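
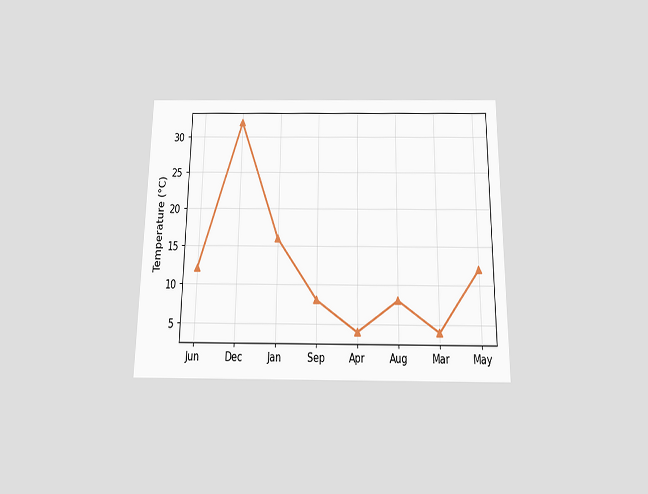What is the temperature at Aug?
The chart is viewed slightly from below. At Aug, the line is at 8°C.

8°C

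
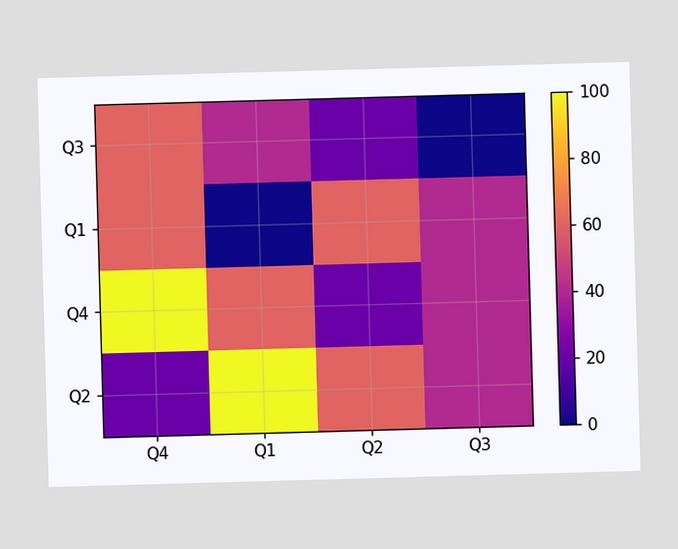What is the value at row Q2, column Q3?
40

Matching cell (Q2, Q3) against the colorbar gives 40.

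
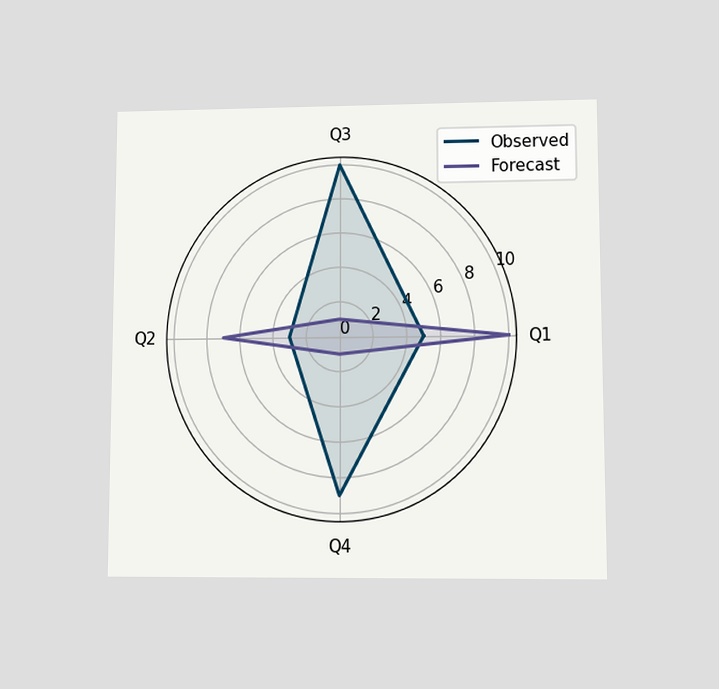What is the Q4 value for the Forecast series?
The chart is viewed at a slight angle. On the Q4 axis, Forecast reaches 1.

1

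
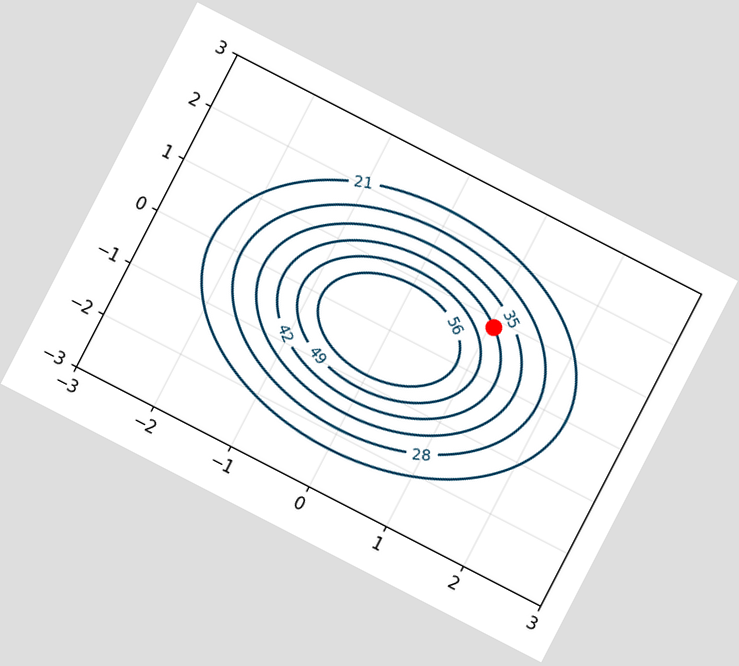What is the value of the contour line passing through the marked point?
The chart is tilted about 27° clockwise. The marked point sits on the contour labelled 42.

42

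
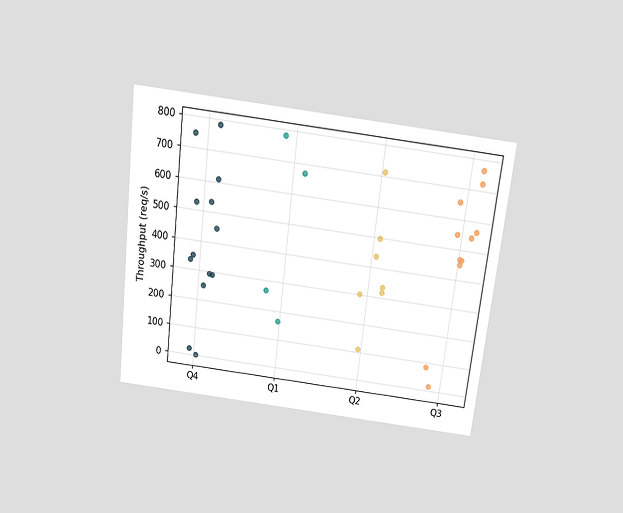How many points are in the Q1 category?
4

The chart is tilted about 7° clockwise and viewed slightly from above. Counting the markers in the Q1 column gives 4.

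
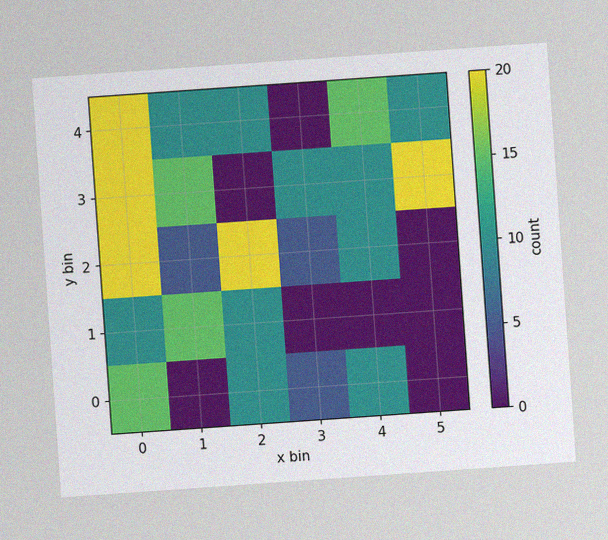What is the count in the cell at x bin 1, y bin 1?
The chart is tilted about 4° counter-clockwise, with some photo noise. Matching the cell (1, 1) against the colorbar gives 15.

15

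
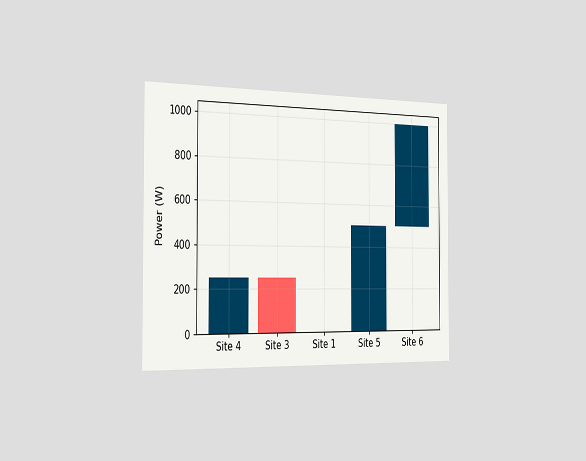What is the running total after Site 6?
1000W

The chart is viewed slightly from the left. After Site 6 the running total reaches 1000W.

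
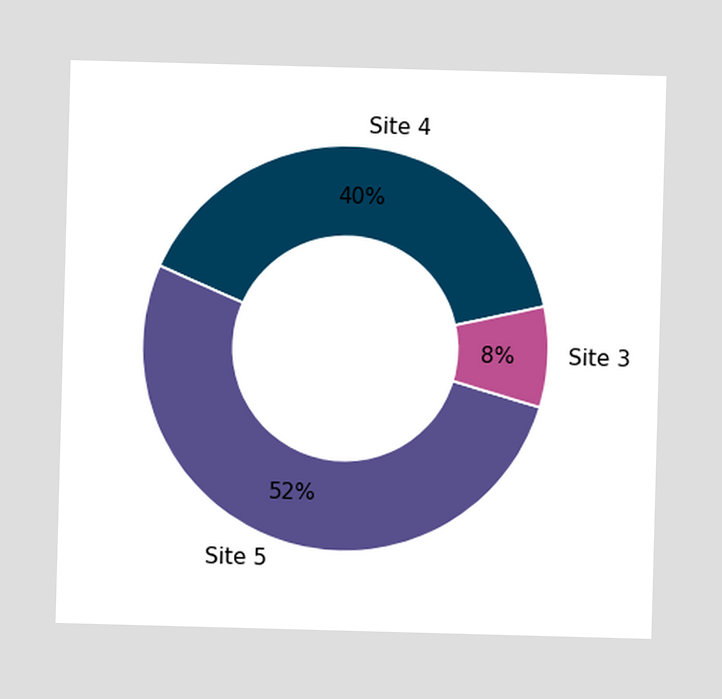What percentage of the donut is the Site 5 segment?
The Site 5 segment takes up 52% of the ring.

52%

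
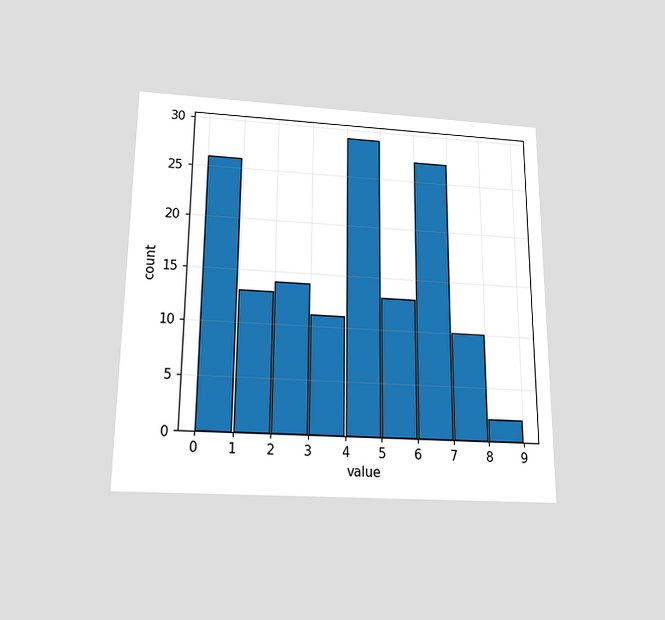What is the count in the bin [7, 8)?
The chart is viewed slightly from below. The [7, 8) bin has height 10.

10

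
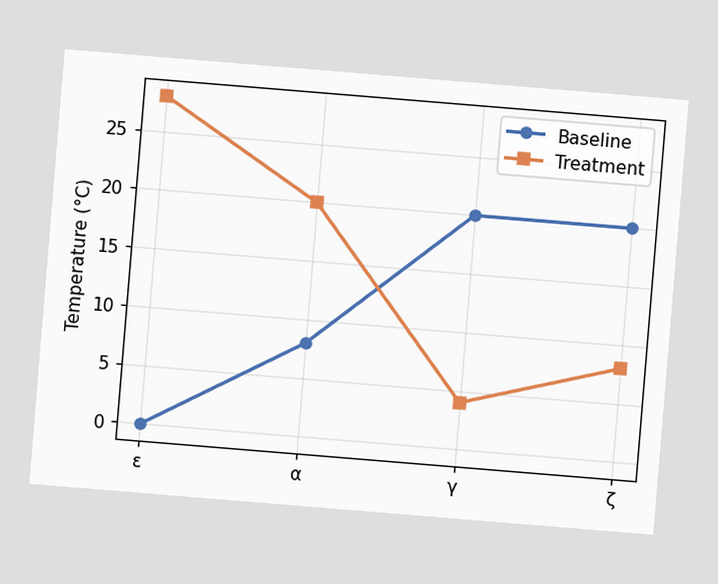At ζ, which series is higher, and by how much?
The chart is tilted about 5° clockwise. At ζ, Baseline sits above the other line by 12°C.

Baseline, by 12°C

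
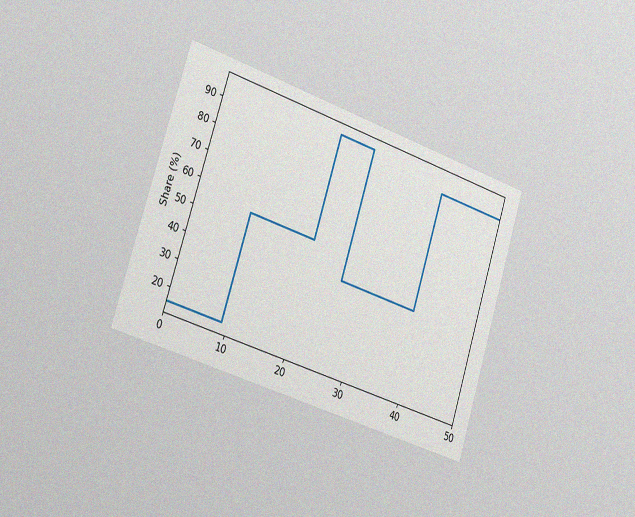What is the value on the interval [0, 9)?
The chart is tilted about 18° clockwise and viewed slightly from the left, with some photo noise. On [0, 9) the step sits at 15%.

15%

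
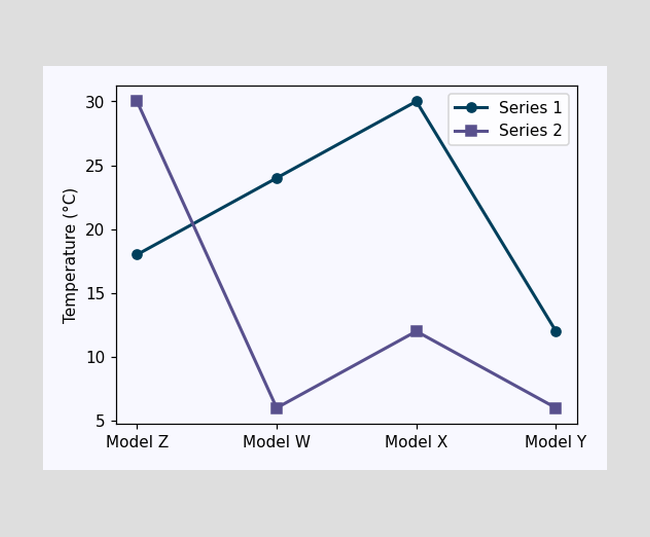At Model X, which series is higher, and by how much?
Series 1, by 18°C

At Model X, Series 1 sits above the other line by 18°C.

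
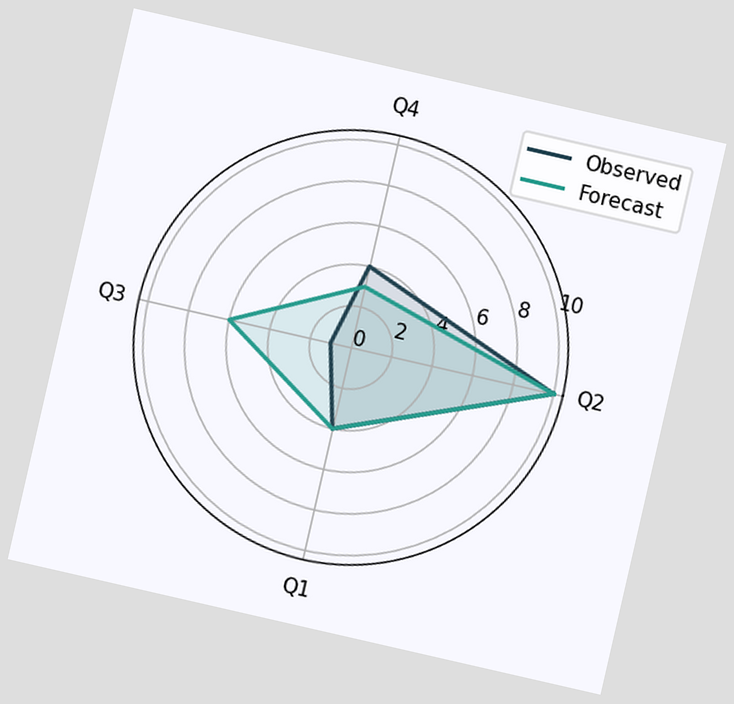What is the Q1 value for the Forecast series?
4

The chart is tilted about 13° clockwise. On the Q1 axis, Forecast reaches 4.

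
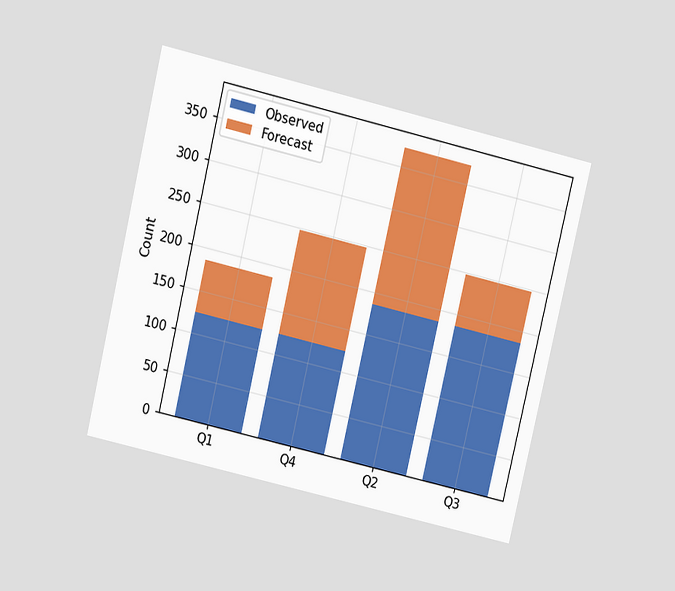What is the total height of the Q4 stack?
The chart is tilted about 13° clockwise and viewed at a slight angle. The Q4 stack's top reaches 248 on the y-axis.

248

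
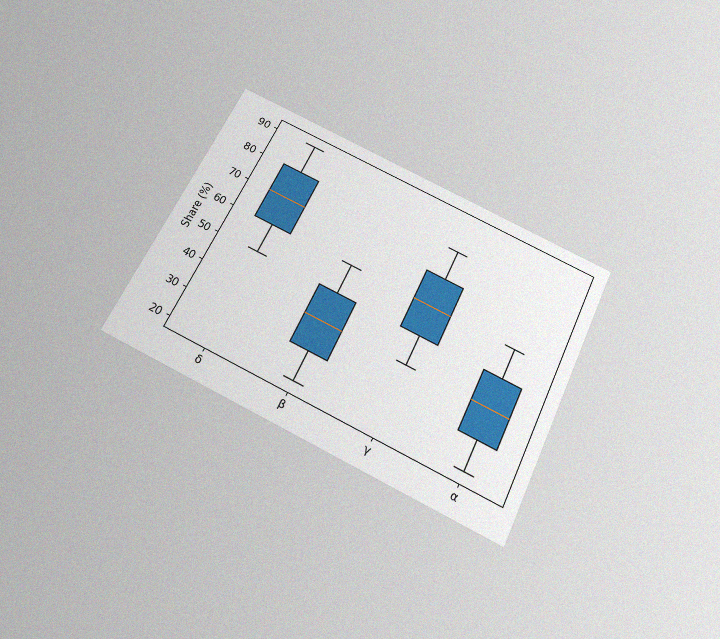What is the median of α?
40%

The chart is tilted about 25° clockwise and viewed slightly from below, with some photo noise. The median line in the α box sits at 40%.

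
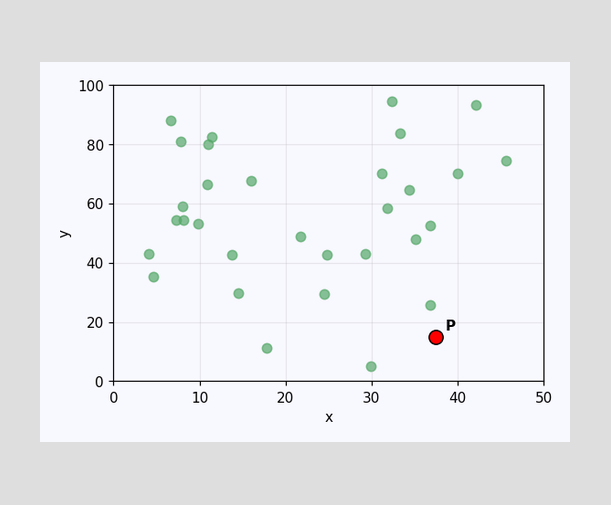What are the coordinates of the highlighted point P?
Following the gridlines from P to each axis, P sits at (37.5, 15).

(37.5, 15)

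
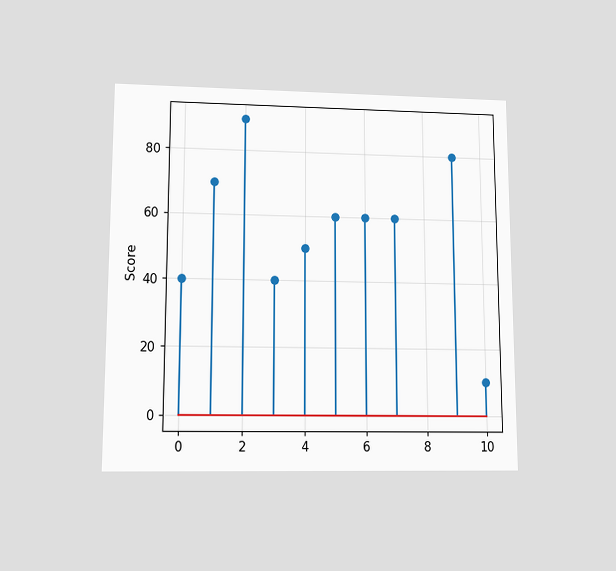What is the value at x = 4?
50

The chart is viewed at a slight angle. The stem at x=4 reaches 50.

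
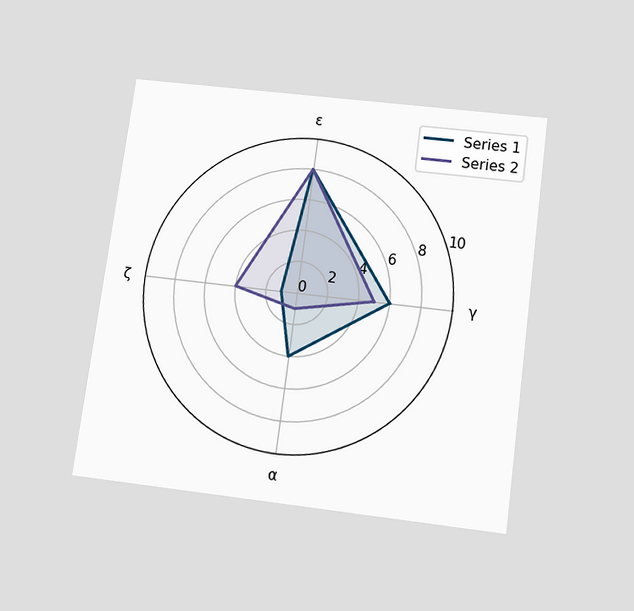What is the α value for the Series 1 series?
The chart is tilted about 8° clockwise and viewed slightly from below. On the α axis, Series 1 reaches 4.

4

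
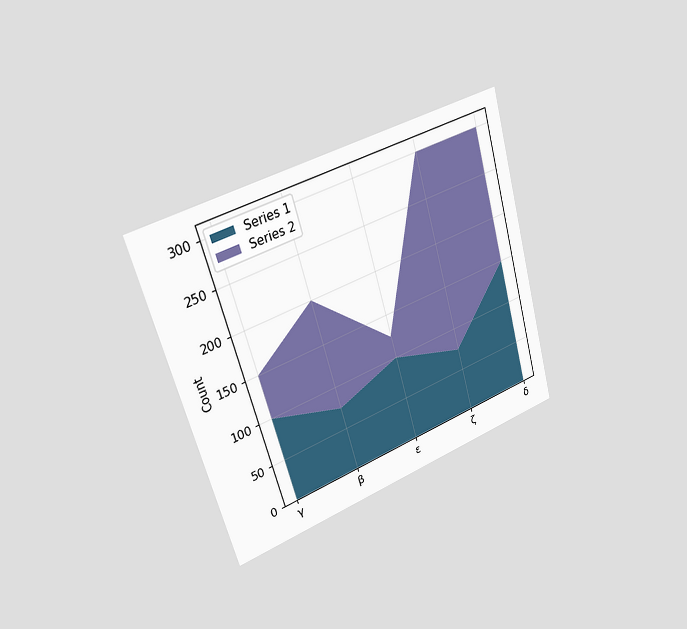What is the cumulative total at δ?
The chart is tilted about 16° counter-clockwise and viewed slightly from the left. The stacked total at δ reaches 300.

300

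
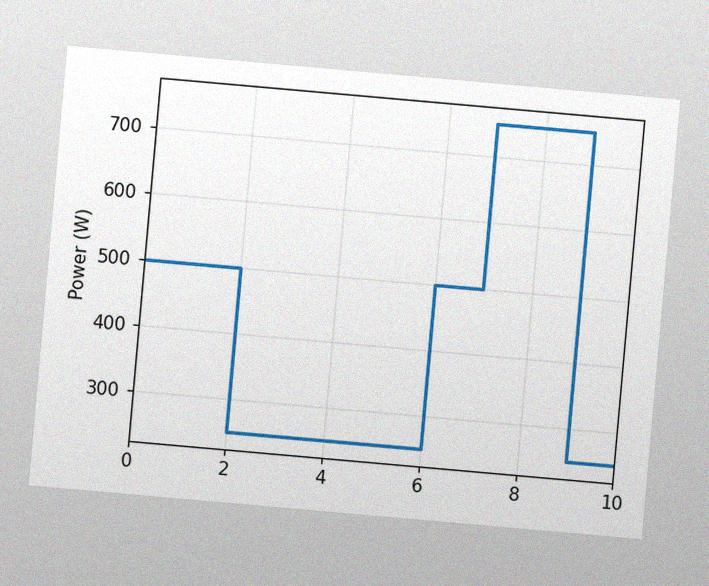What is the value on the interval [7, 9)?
The chart is tilted about 5° clockwise, with some photo noise. On [7, 9) the step sits at 750W.

750W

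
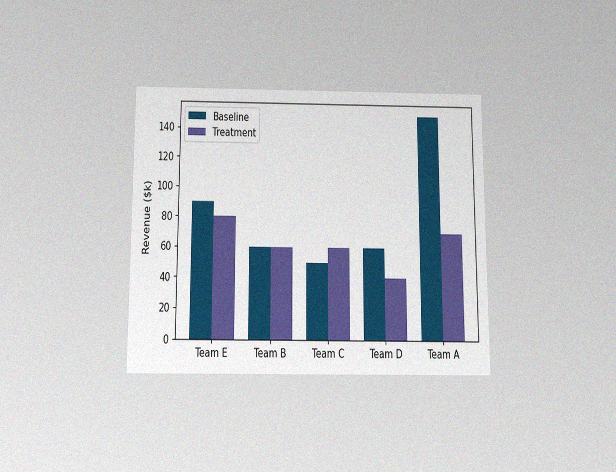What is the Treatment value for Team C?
The chart is viewed slightly from below, with some photo noise. The Treatment bar at Team C reaches $60k on the y-axis.

$60k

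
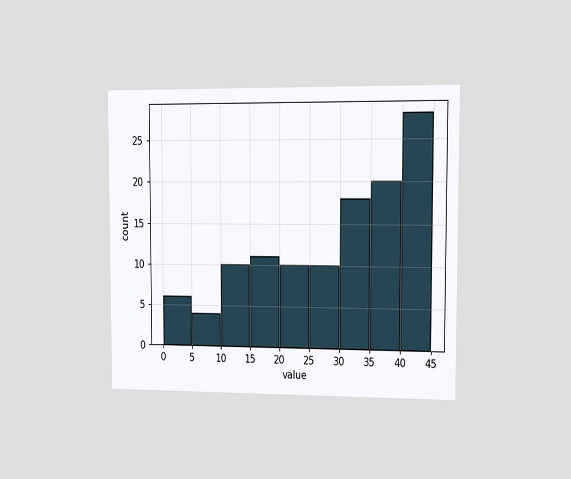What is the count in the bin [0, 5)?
The chart is viewed slightly from the right. The [0, 5) bin has height 6.

6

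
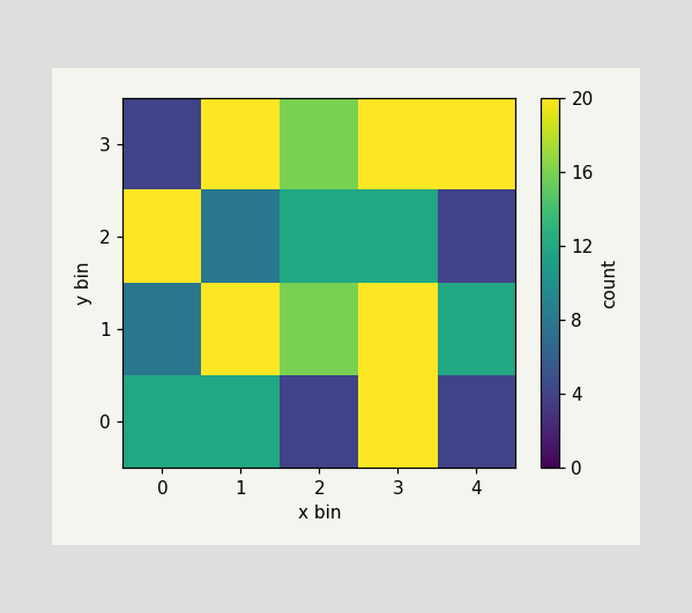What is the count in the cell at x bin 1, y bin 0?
Matching the cell (1, 0) against the colorbar gives 12.

12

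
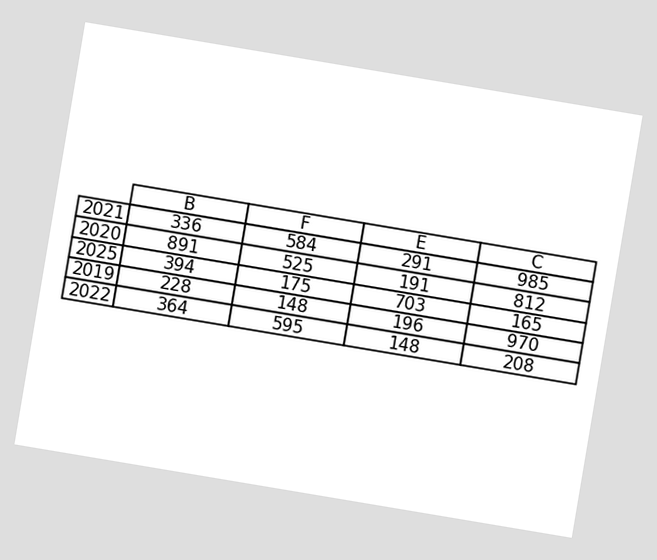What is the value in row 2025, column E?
The chart is tilted about 10° clockwise. The (2025, E) cell reads 703.

703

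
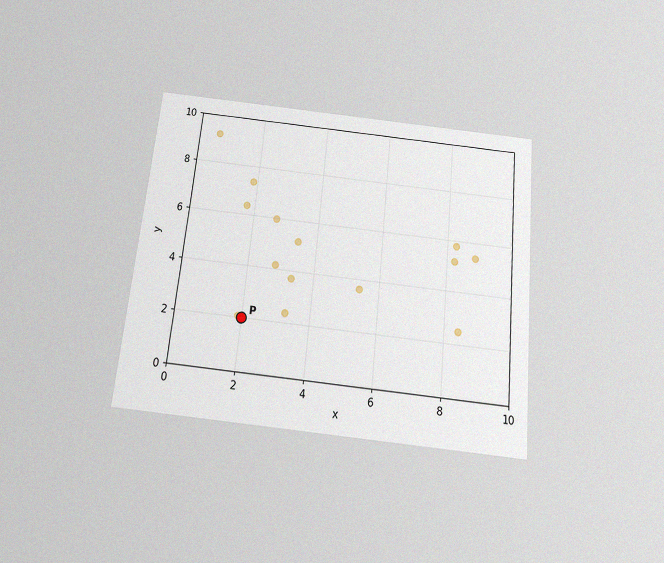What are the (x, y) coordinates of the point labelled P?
(2, 2)

The chart is tilted about 6° clockwise and viewed slightly from below, with some photo noise. Following the gridlines from P to each axis, P sits at (2, 2).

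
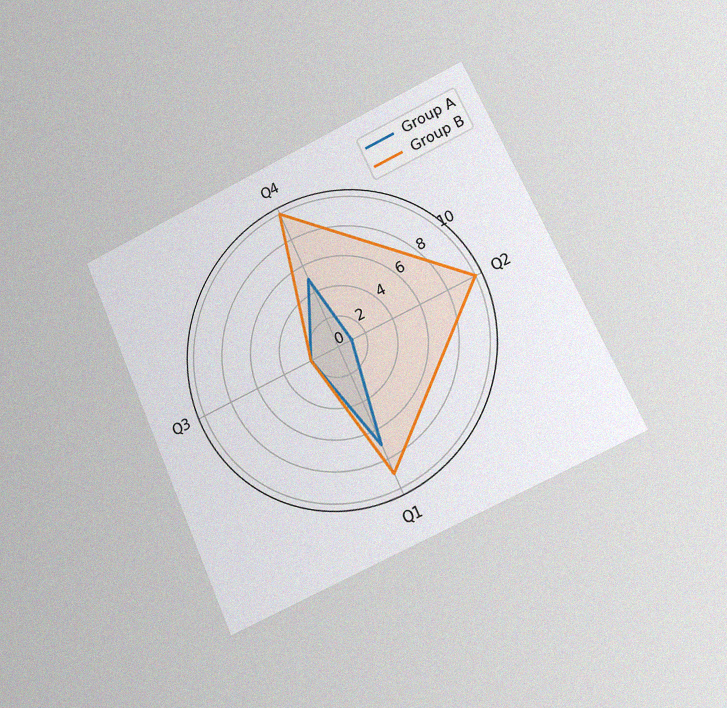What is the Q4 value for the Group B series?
The chart is tilted about 24° counter-clockwise and viewed at a slight angle, with some photo noise. On the Q4 axis, Group B reaches 10.

10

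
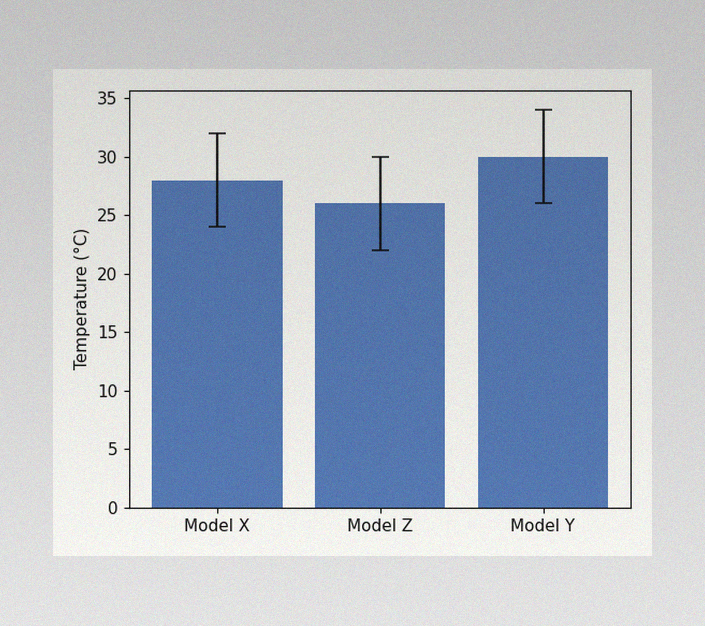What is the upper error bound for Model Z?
The image has some photo noise and uneven lighting. The Model Z bar's upper whisker reaches 30°C.

30°C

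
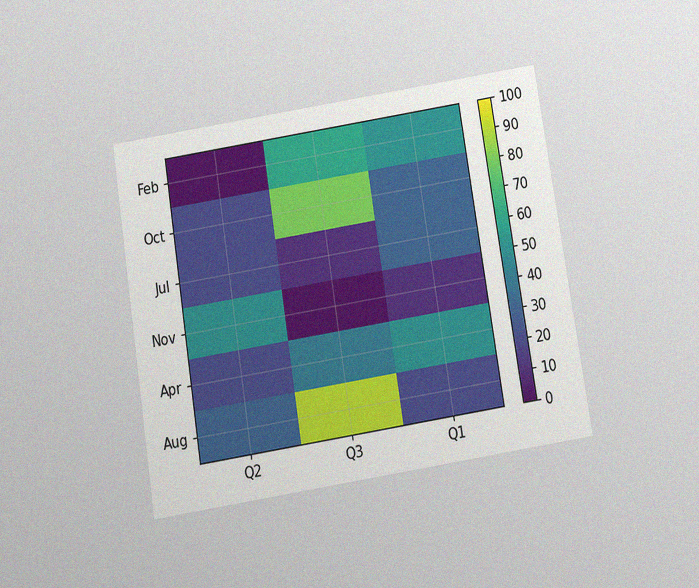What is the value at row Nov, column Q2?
50

The chart is tilted about 9° counter-clockwise and viewed slightly from below, with some photo noise. Matching cell (Nov, Q2) against the colorbar gives 50.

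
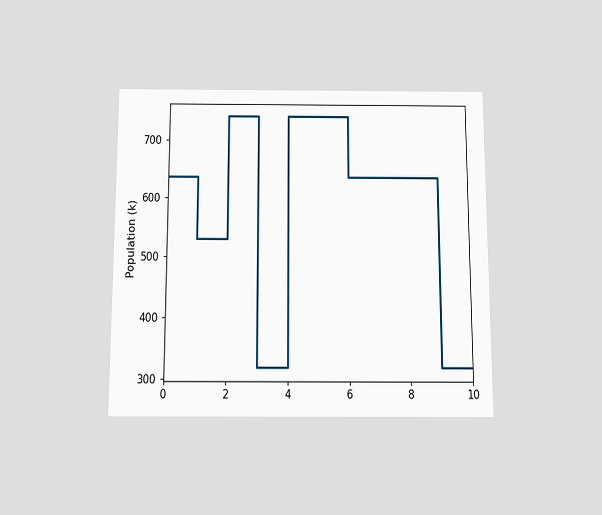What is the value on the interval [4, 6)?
742k

The chart is viewed slightly from below. On [4, 6) the step sits at 742k.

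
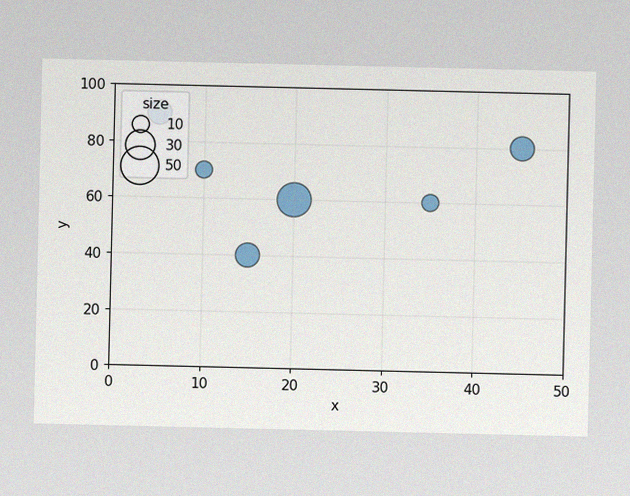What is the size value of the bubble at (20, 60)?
The image has some photo noise and uneven lighting. Matching the bubble at (20, 60) against the size legend gives 40.

40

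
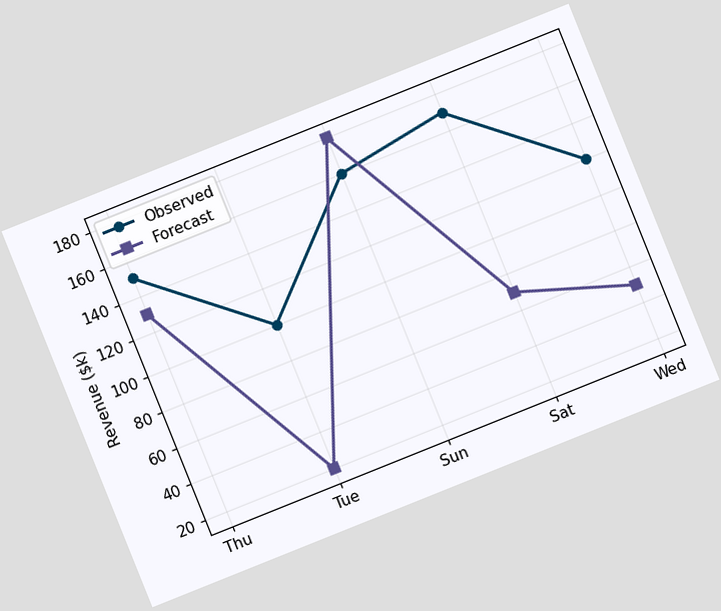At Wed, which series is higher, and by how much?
The chart is tilted about 22° counter-clockwise. At Wed, Observed sits above the other line by $70k.

Observed, by $70k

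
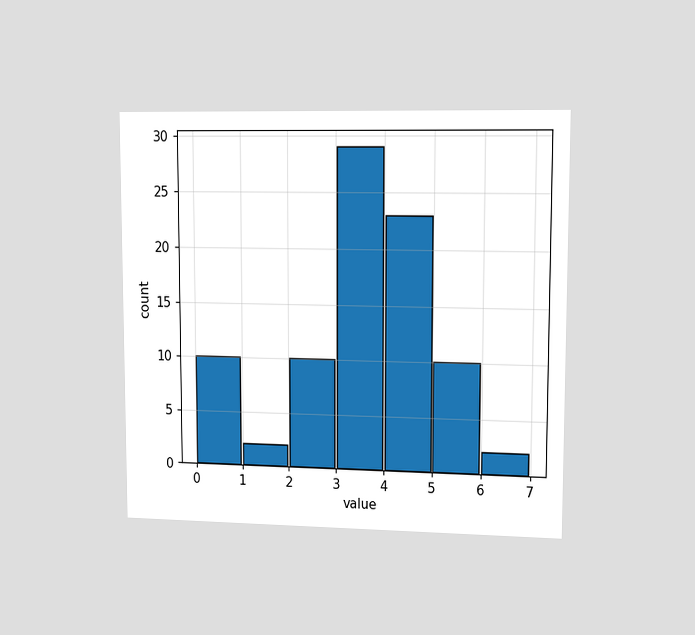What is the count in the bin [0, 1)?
The chart is viewed slightly from the right. The [0, 1) bin has height 10.

10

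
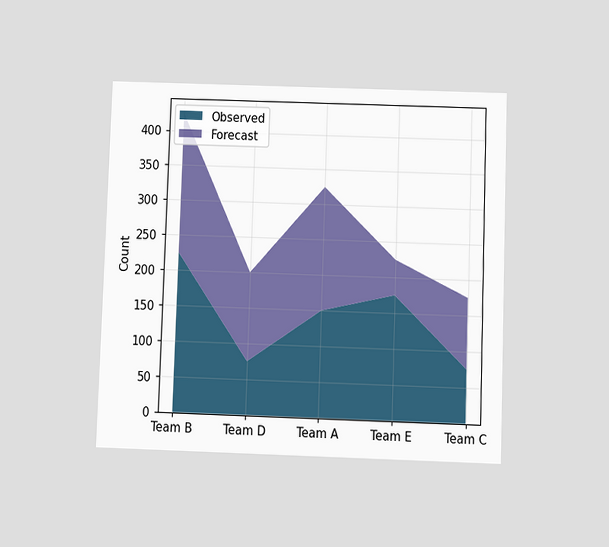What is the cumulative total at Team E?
The chart is viewed slightly from below. The stacked total at Team E reaches 225.

225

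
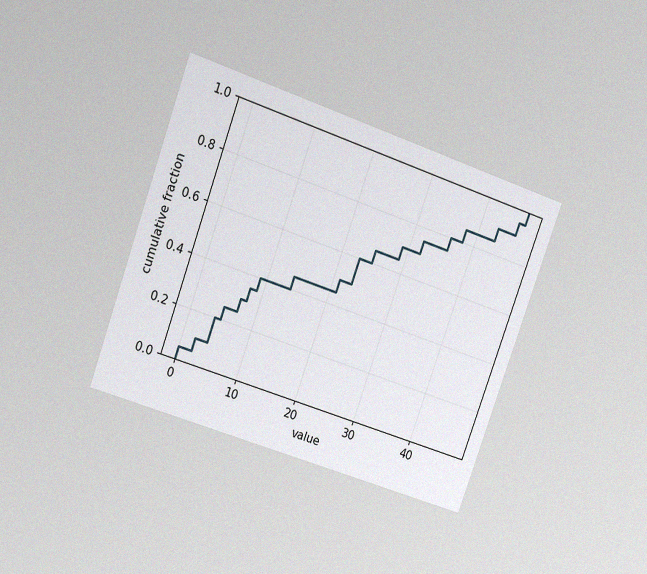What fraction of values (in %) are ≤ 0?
The chart is tilted about 20° clockwise and viewed at a slight angle, with some photo noise. At x=0 the ECDF step is at 5%.

5%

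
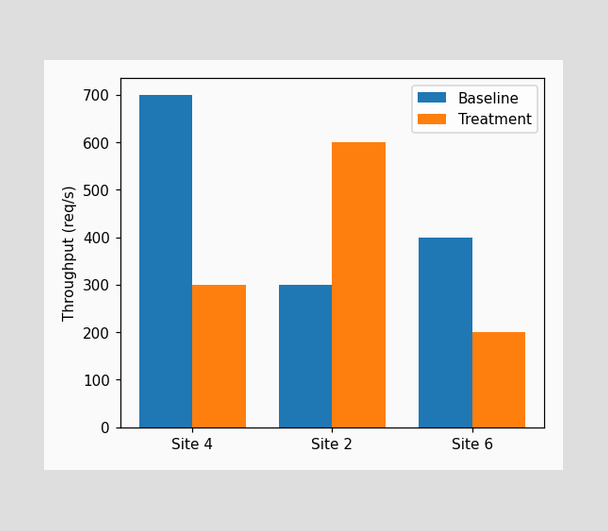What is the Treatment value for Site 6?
200req/s

The Treatment bar at Site 6 reaches 200req/s on the y-axis.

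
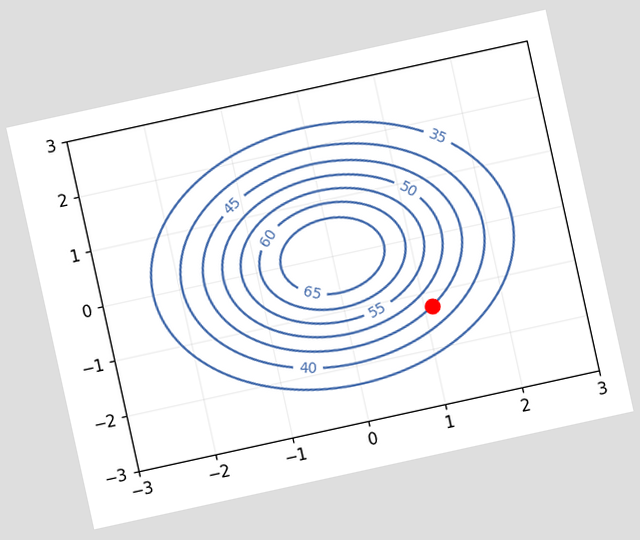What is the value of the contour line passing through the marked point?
The chart is tilted about 12° counter-clockwise. The marked point sits on the contour labelled 45.

45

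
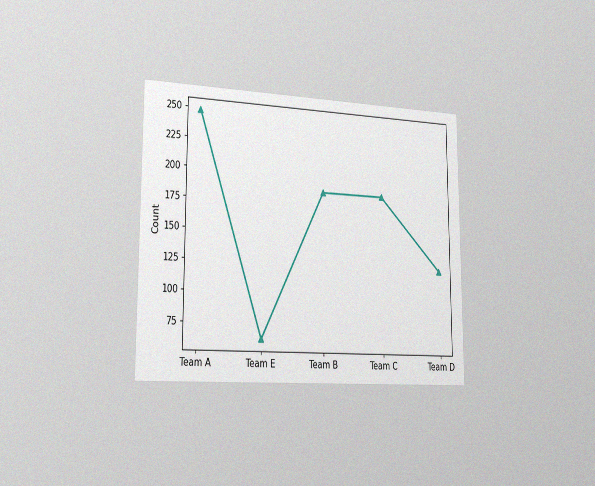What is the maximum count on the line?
The chart is viewed slightly from the left, with some photo noise. The highest point is at Team A, and reading across to the y-axis gives 248.

248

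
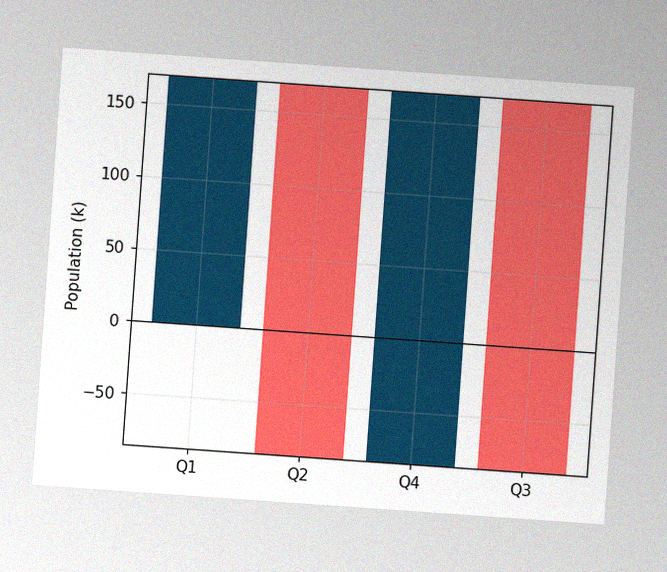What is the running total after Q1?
170k

The chart is tilted about 4° clockwise, with some photo noise. After Q1 the running total reaches 170k.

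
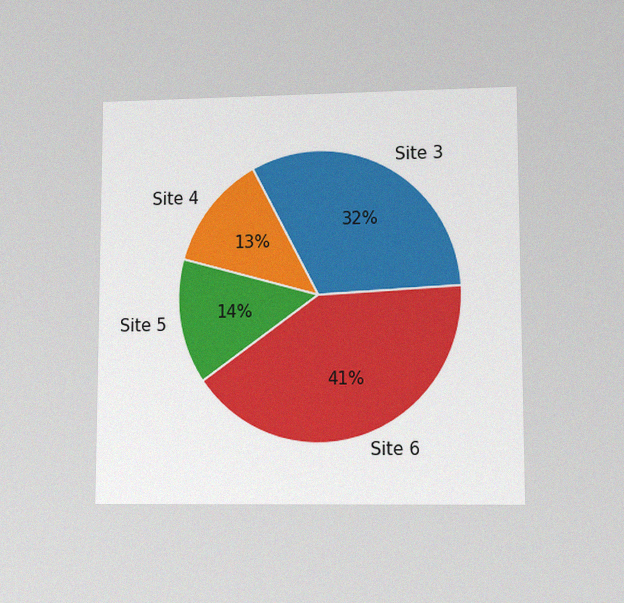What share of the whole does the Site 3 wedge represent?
32%

The chart is viewed at a slight angle, with some photo noise. The Site 3 slice takes up 32% of the pie.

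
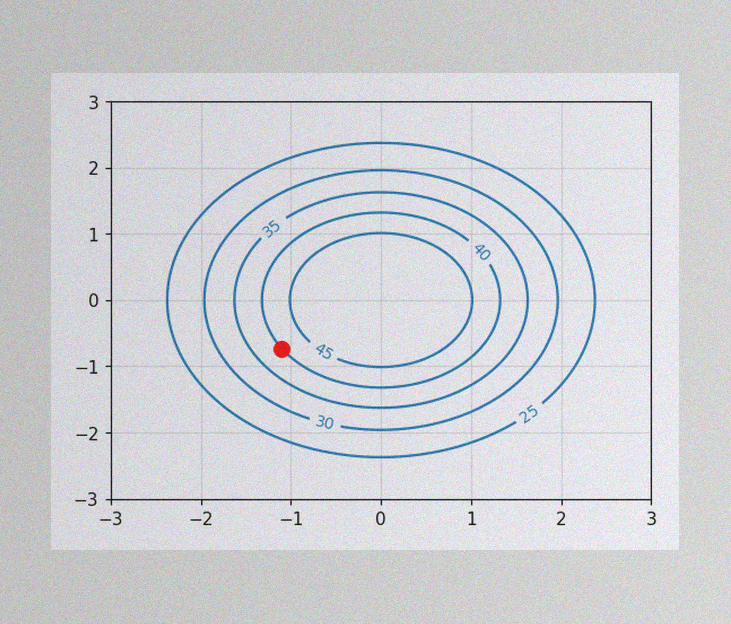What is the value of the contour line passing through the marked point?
40

The image has some photo noise and uneven lighting. The marked point sits on the contour labelled 40.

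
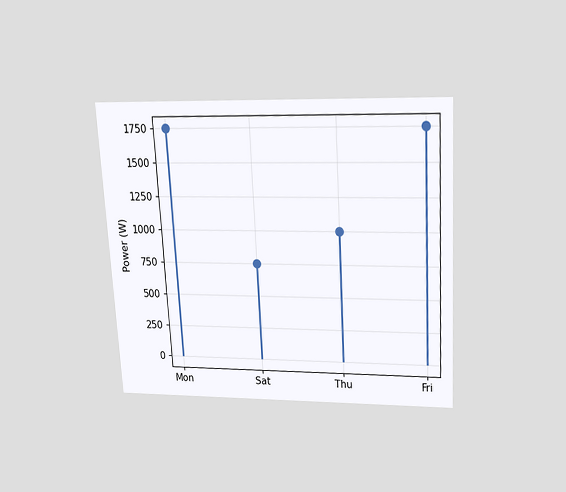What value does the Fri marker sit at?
The chart is tilted about 3° counter-clockwise and viewed slightly from above. The Fri marker sits at 1750W.

1750W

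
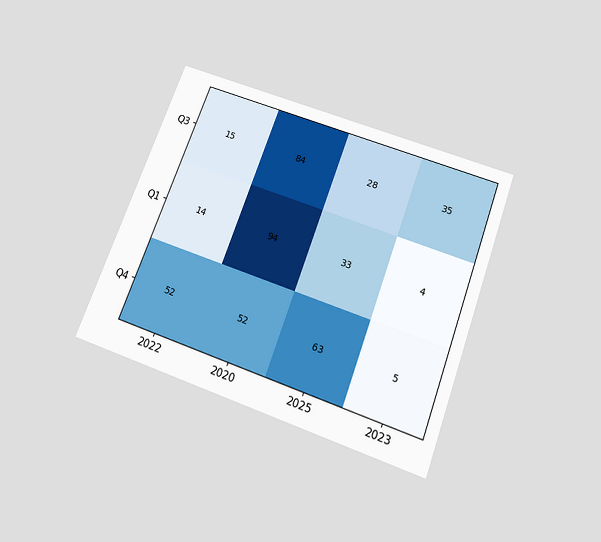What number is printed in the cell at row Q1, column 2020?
The chart is tilted about 20° clockwise and viewed slightly from below. The (Q1, 2020) cell reads 94.

94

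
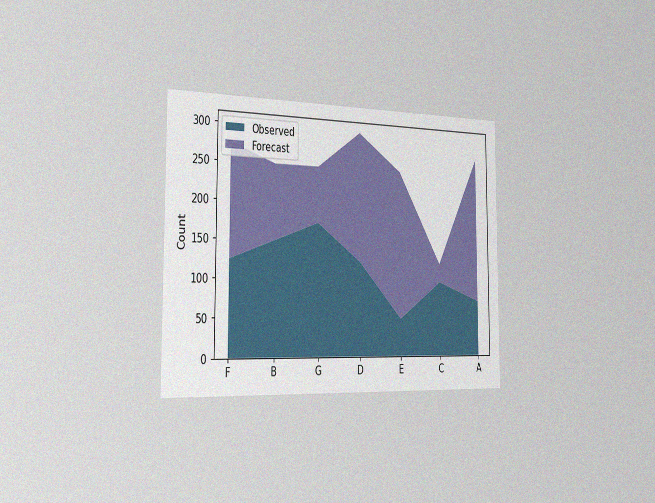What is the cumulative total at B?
The chart is viewed slightly from the left, with some photo noise. The stacked total at B reaches 250.

250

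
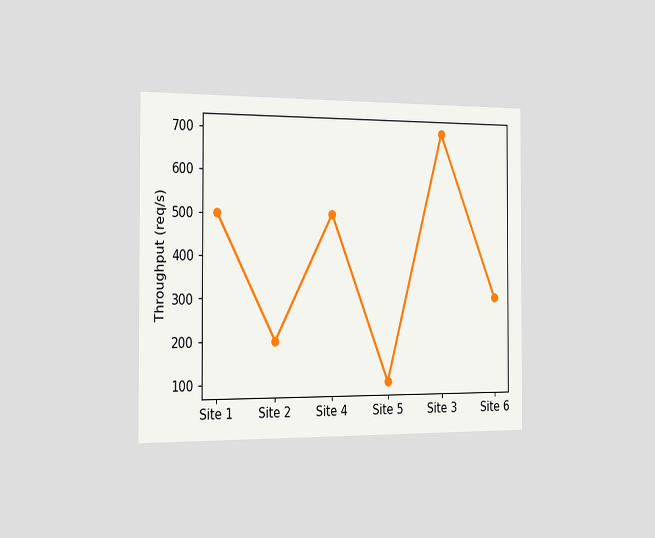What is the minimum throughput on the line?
100req/s

The chart is viewed slightly from the left. The lowest point is at Site 5, and reading across to the y-axis gives 100req/s.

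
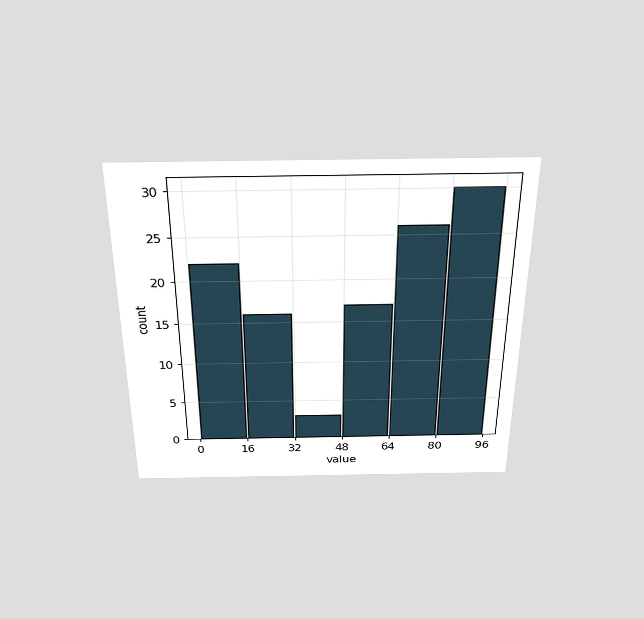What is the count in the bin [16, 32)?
The chart is viewed slightly from above. The [16, 32) bin has height 16.

16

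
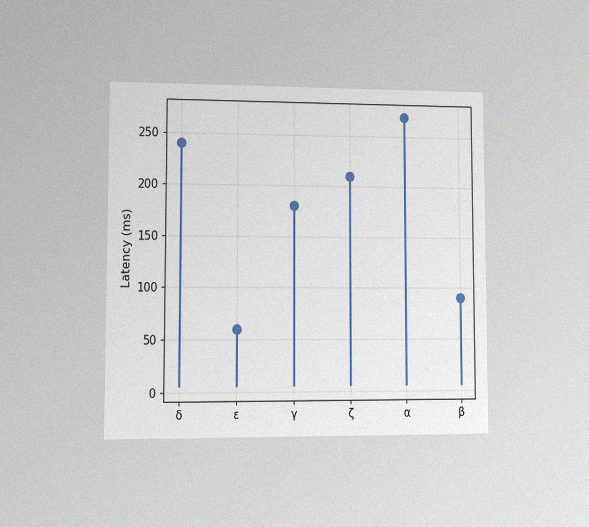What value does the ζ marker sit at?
210ms

The chart is viewed at a slight angle, with some photo noise. The ζ marker sits at 210ms.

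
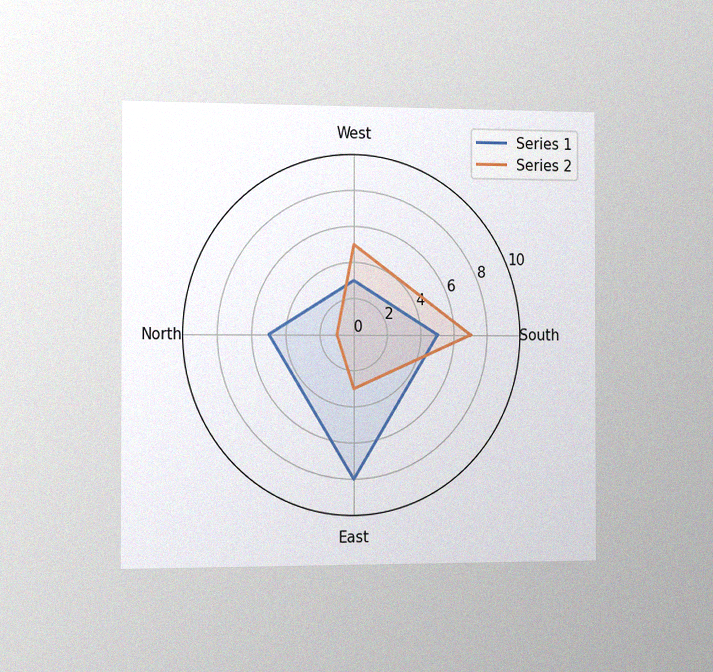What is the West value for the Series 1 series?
The chart is viewed slightly from the left, with some photo noise. On the West axis, Series 1 reaches 3.

3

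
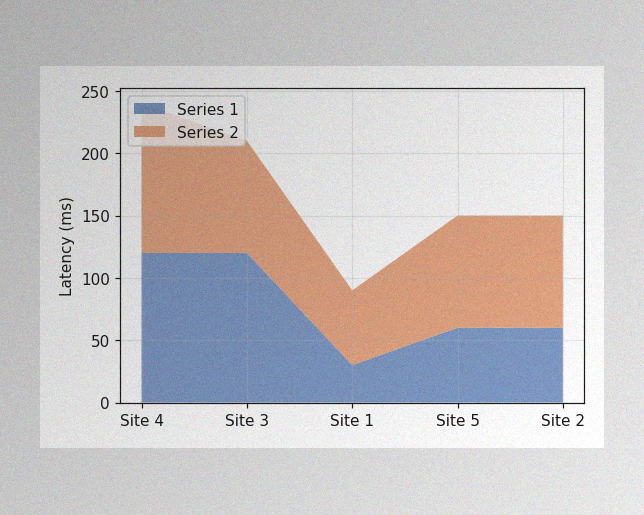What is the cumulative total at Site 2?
150ms

The image has some photo noise and uneven lighting. The stacked total at Site 2 reaches 150ms.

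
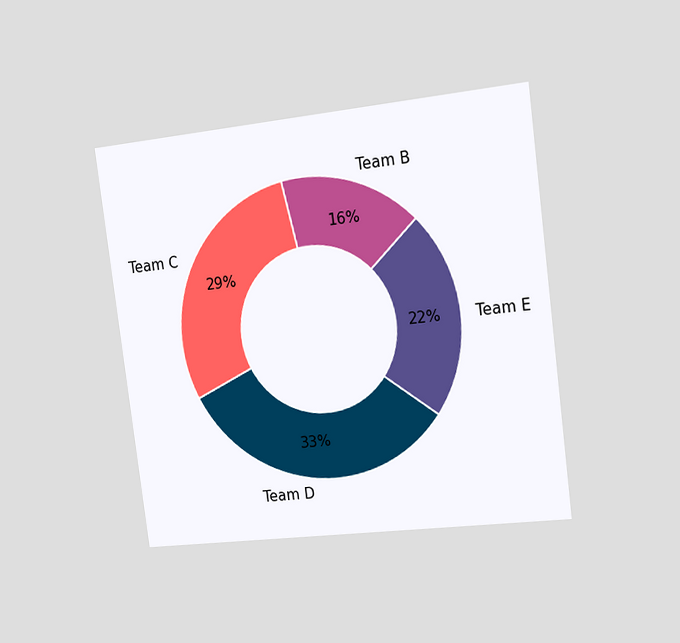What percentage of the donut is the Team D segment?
The chart is tilted about 7° counter-clockwise and viewed slightly from the right. The Team D segment takes up 33% of the ring.

33%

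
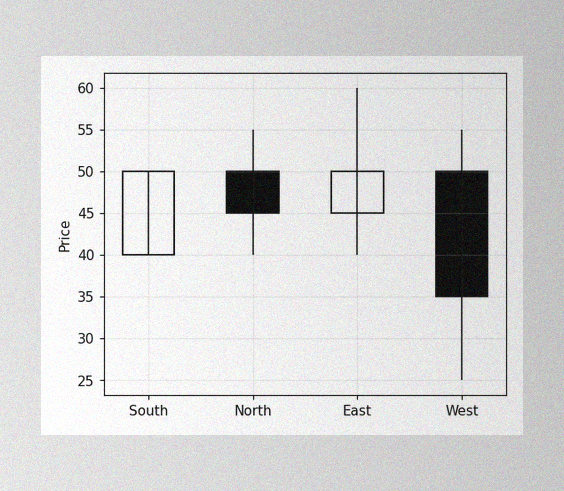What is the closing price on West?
The image has some photo noise and uneven lighting. The West candle closes at 35.

35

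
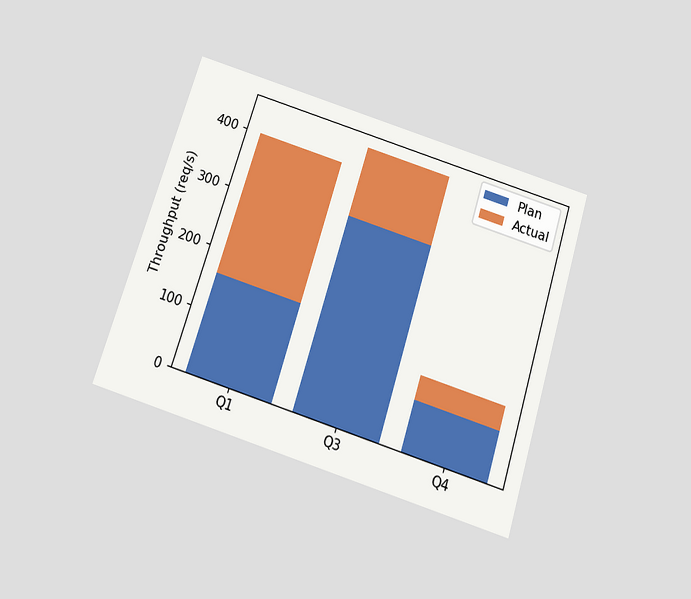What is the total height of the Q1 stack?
The chart is tilted about 17° clockwise and viewed slightly from below. The Q1 stack's top reaches 400req/s on the y-axis.

400req/s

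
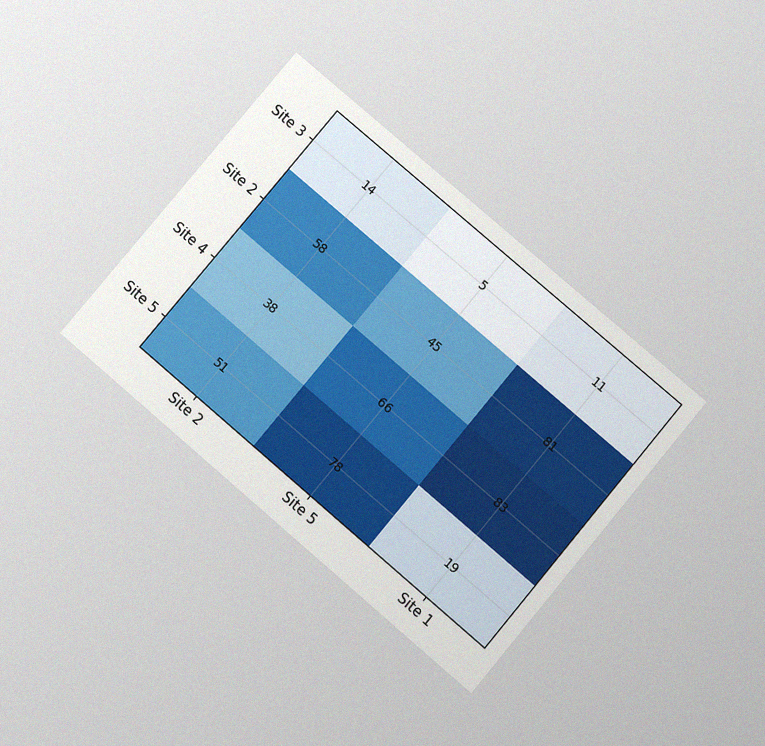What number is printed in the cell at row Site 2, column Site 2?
58

The chart is tilted about 40° clockwise and viewed at a slight angle, with some photo noise. The (Site 2, Site 2) cell reads 58.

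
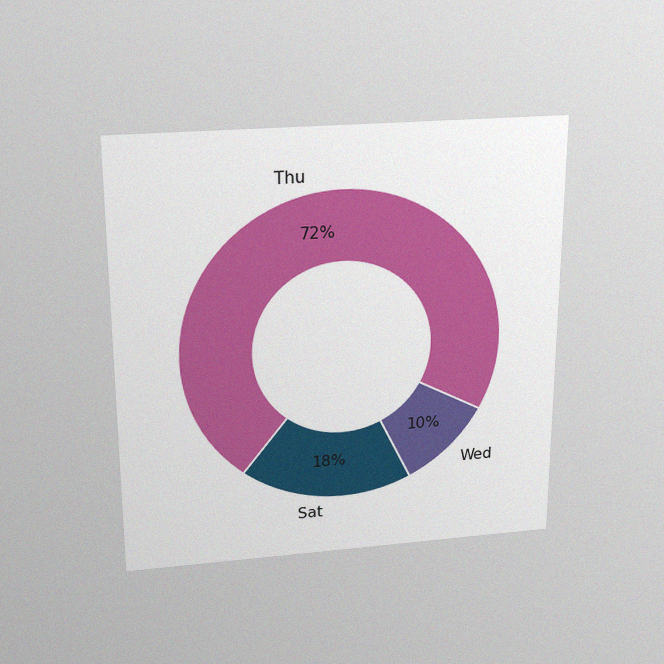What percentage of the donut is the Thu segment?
72%

The chart is viewed slightly from above, with some photo noise. The Thu segment takes up 72% of the ring.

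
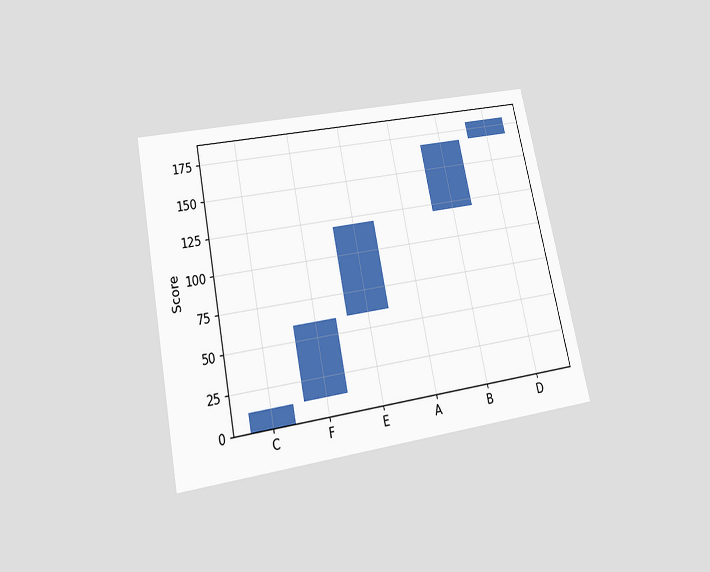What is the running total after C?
12

The chart is tilted about 12° counter-clockwise and viewed slightly from below. After C the running total reaches 12.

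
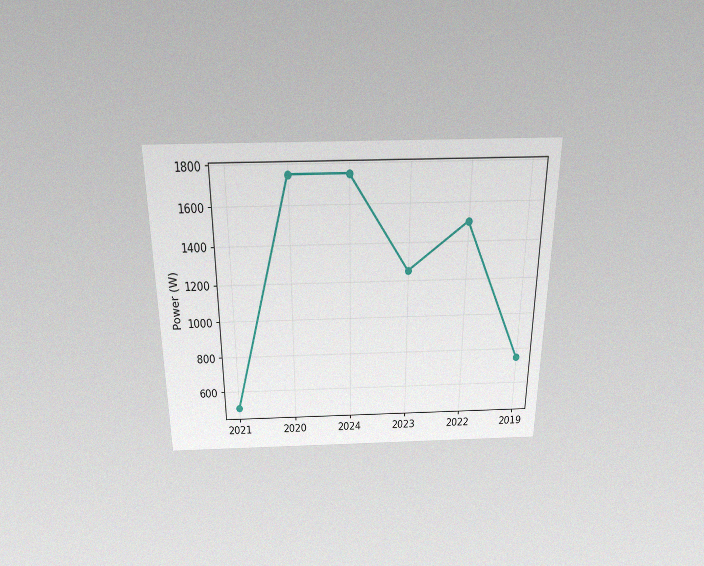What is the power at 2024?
1750W

The chart is viewed slightly from above, with some photo noise. At 2024, the line is at 1750W.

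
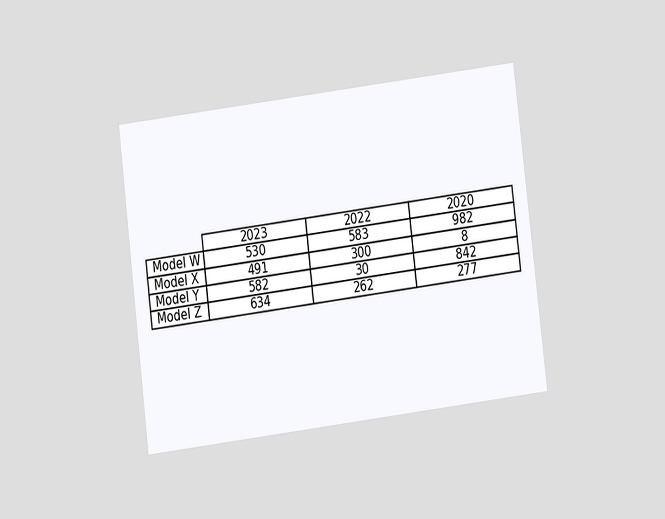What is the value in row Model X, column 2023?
The chart is tilted about 7° counter-clockwise and viewed slightly from below. The (Model X, 2023) cell reads 491.

491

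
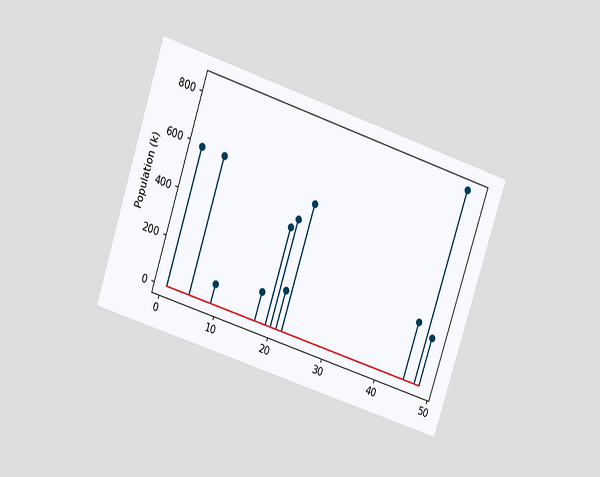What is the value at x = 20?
The chart is tilted about 18° clockwise and viewed slightly from above. The stem at x=20 reaches 462k.

462k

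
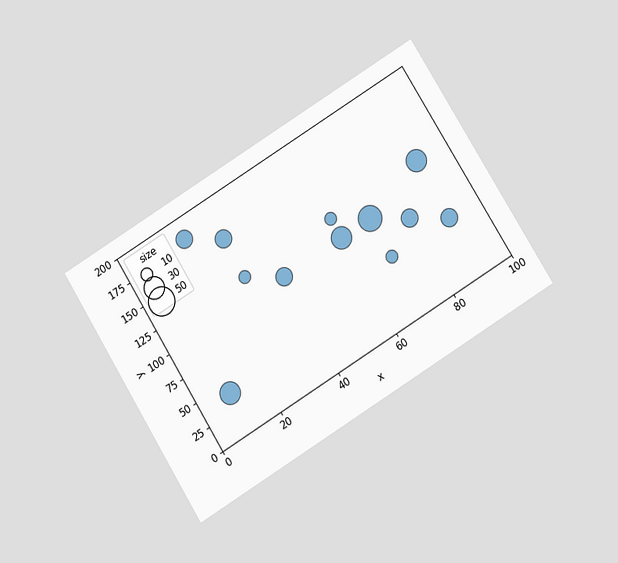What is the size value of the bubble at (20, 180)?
The chart is tilted about 32° counter-clockwise and viewed at a slight angle. Matching the bubble at (20, 180) against the size legend gives 20.

20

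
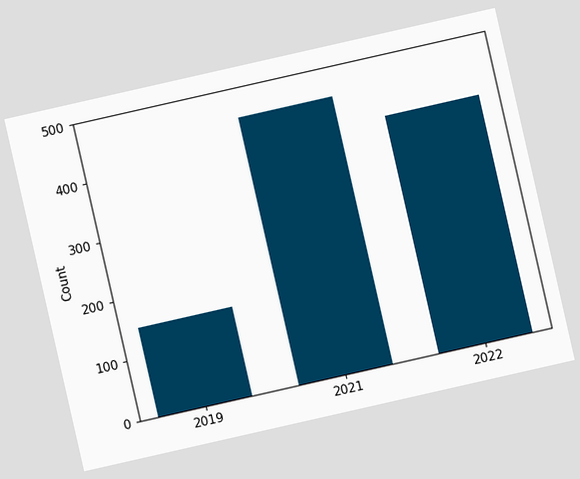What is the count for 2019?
150

The chart is tilted about 13° counter-clockwise. Reading along the chart's y-axis, the 2019 bar reaches 150.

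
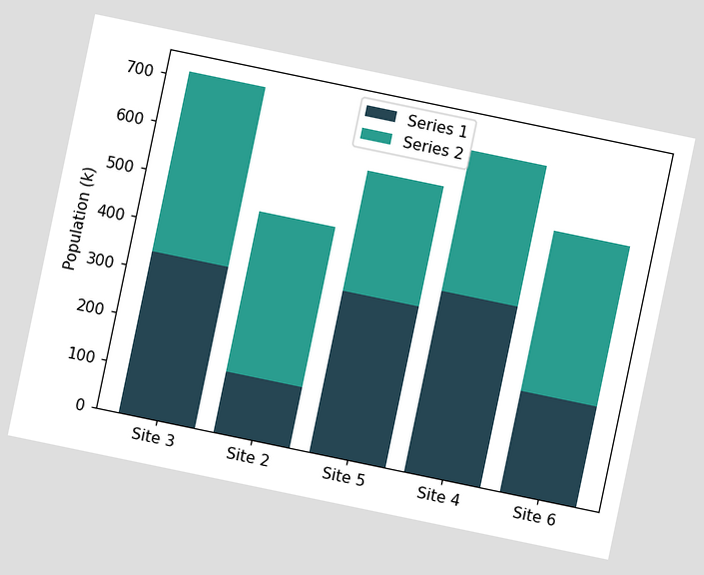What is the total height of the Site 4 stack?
672k

The chart is tilted about 12° clockwise. The Site 4 stack's top reaches 672k on the y-axis.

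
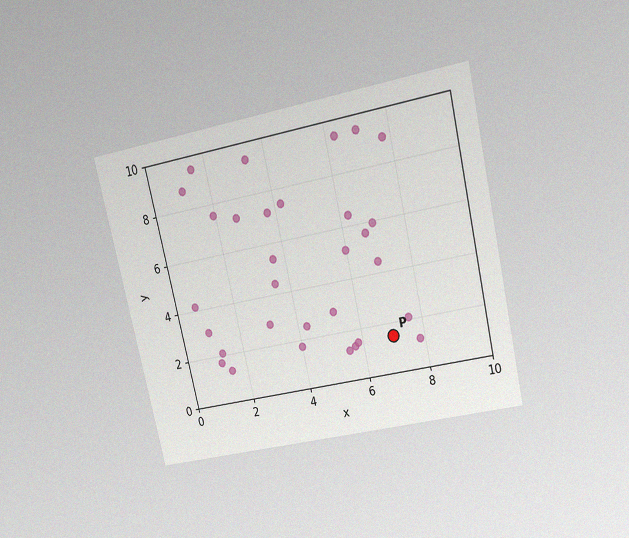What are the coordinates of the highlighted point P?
(7, 1.5)

The chart is tilted about 13° counter-clockwise and viewed at a slight angle, with some photo noise. Following the gridlines from P to each axis, P sits at (7, 1.5).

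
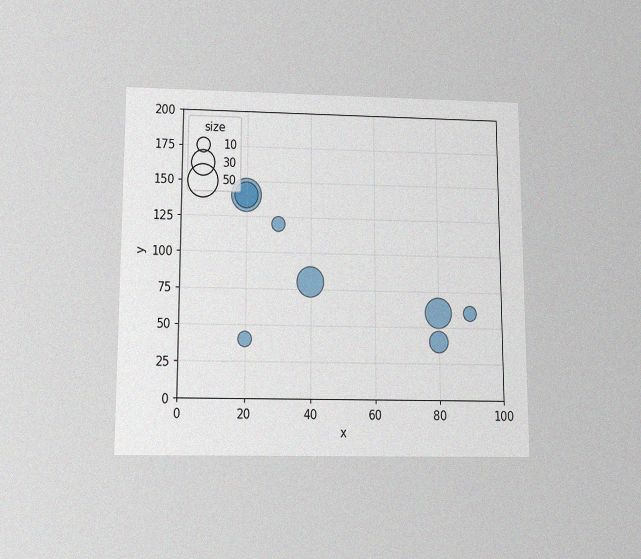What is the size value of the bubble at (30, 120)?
The chart is viewed slightly from below, with some photo noise. Matching the bubble at (30, 120) against the size legend gives 10.

10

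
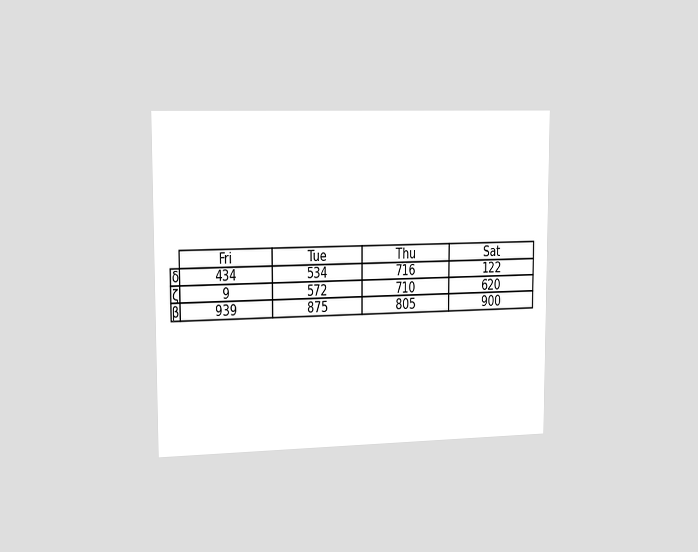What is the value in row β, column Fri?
The chart is viewed slightly from the left. The (β, Fri) cell reads 939.

939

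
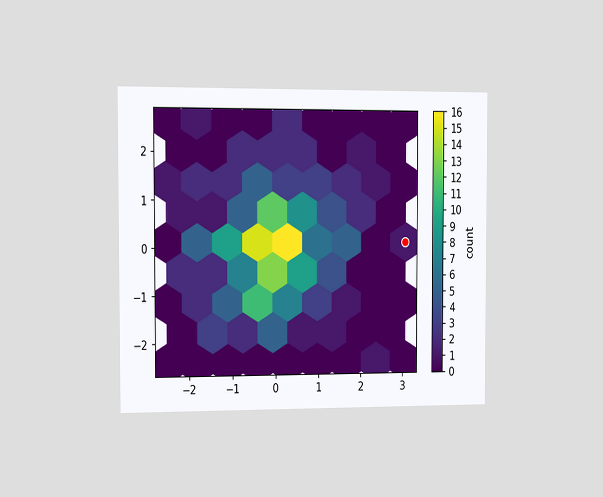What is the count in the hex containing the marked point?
The chart is viewed slightly from the left. The marked hex reads 1 on the colorbar.

1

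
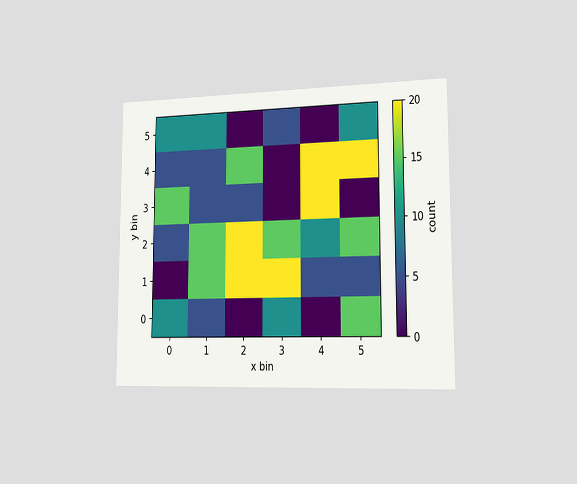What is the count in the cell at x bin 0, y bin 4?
5

The chart is viewed slightly from the right. Matching the cell (0, 4) against the colorbar gives 5.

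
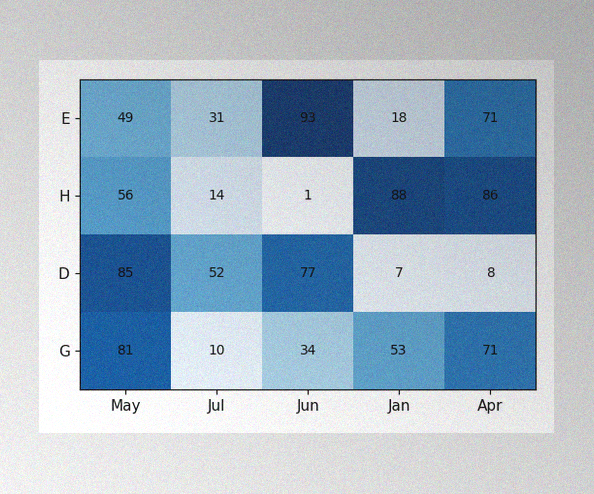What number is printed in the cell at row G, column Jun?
34

The image has some photo noise and uneven lighting. The (G, Jun) cell reads 34.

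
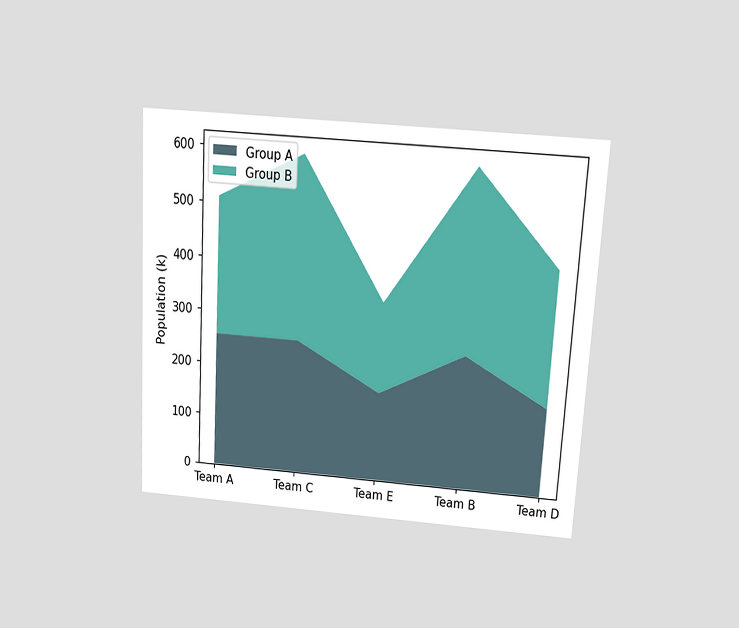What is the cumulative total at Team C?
595k

The chart is tilted about 3° clockwise and viewed slightly from above. The stacked total at Team C reaches 595k.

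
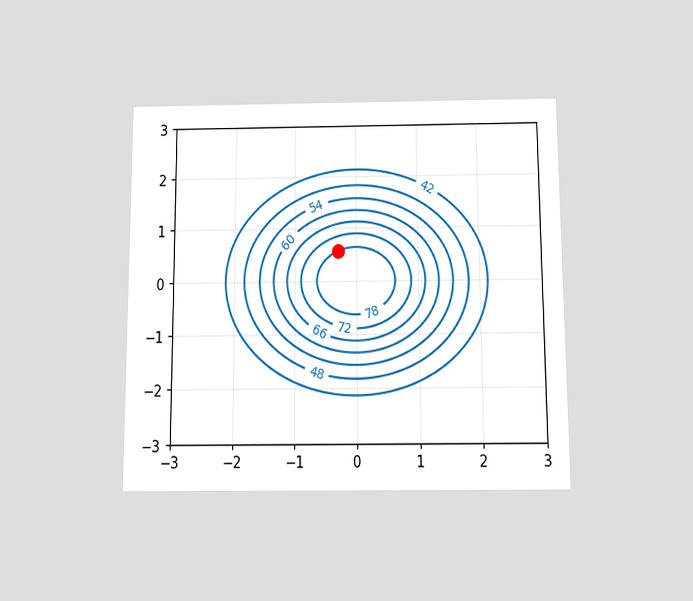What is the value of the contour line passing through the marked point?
78

The chart is viewed slightly from below. The marked point sits on the contour labelled 78.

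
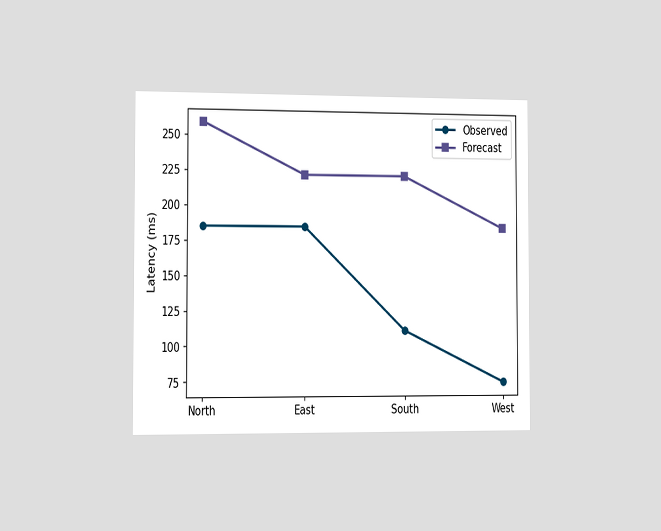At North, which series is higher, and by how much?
Forecast, by 74ms

The chart is viewed slightly from the left. At North, Forecast sits above the other line by 74ms.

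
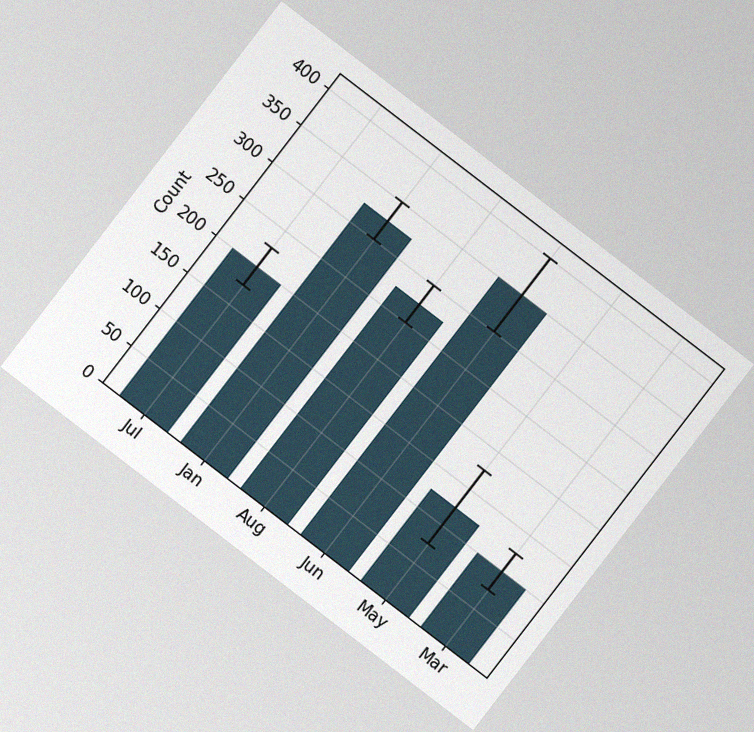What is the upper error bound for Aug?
300

The chart is tilted about 38° clockwise, with some photo noise. The Aug bar's upper whisker reaches 300.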